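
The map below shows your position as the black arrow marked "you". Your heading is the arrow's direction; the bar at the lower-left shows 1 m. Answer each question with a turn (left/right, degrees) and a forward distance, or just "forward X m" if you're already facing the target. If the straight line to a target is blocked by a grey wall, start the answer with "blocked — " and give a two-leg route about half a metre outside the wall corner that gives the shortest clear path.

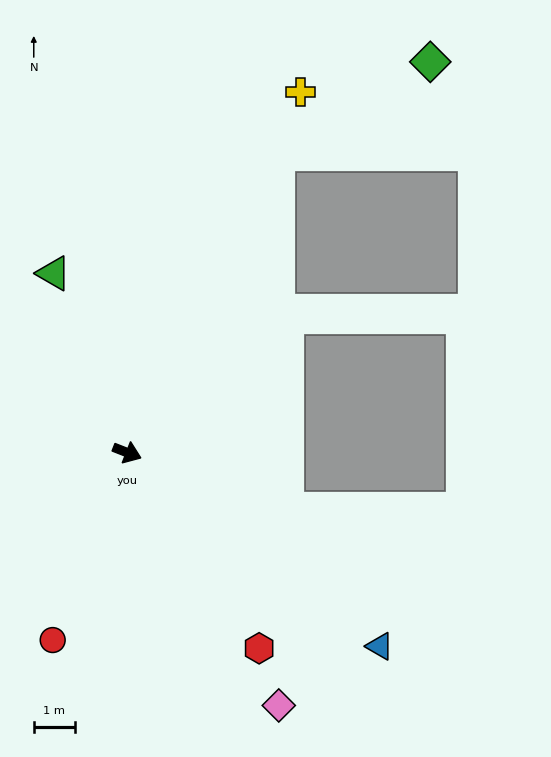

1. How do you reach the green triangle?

turn left 134°, forward 4.7 m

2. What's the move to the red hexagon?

turn right 35°, forward 5.8 m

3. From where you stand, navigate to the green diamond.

blocked — turn left 85°, forward 8.2 m, then turn right 33°, forward 4.3 m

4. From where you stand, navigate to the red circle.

turn right 90°, forward 4.9 m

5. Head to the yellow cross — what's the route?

turn left 86°, forward 9.8 m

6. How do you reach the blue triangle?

turn right 16°, forward 7.8 m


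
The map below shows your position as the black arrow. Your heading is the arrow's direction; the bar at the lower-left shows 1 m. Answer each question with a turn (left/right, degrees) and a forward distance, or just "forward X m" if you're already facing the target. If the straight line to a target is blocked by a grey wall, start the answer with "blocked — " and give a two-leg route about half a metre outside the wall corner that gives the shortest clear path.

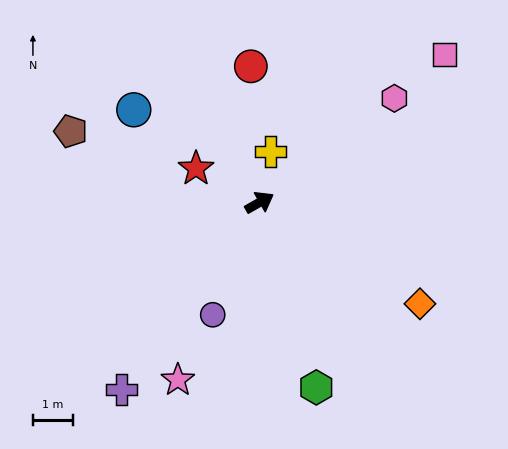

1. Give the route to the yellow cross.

turn left 48°, forward 1.3 m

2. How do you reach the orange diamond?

turn right 62°, forward 4.7 m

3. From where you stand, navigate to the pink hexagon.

turn left 8°, forward 4.3 m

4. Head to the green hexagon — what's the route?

turn right 103°, forward 4.8 m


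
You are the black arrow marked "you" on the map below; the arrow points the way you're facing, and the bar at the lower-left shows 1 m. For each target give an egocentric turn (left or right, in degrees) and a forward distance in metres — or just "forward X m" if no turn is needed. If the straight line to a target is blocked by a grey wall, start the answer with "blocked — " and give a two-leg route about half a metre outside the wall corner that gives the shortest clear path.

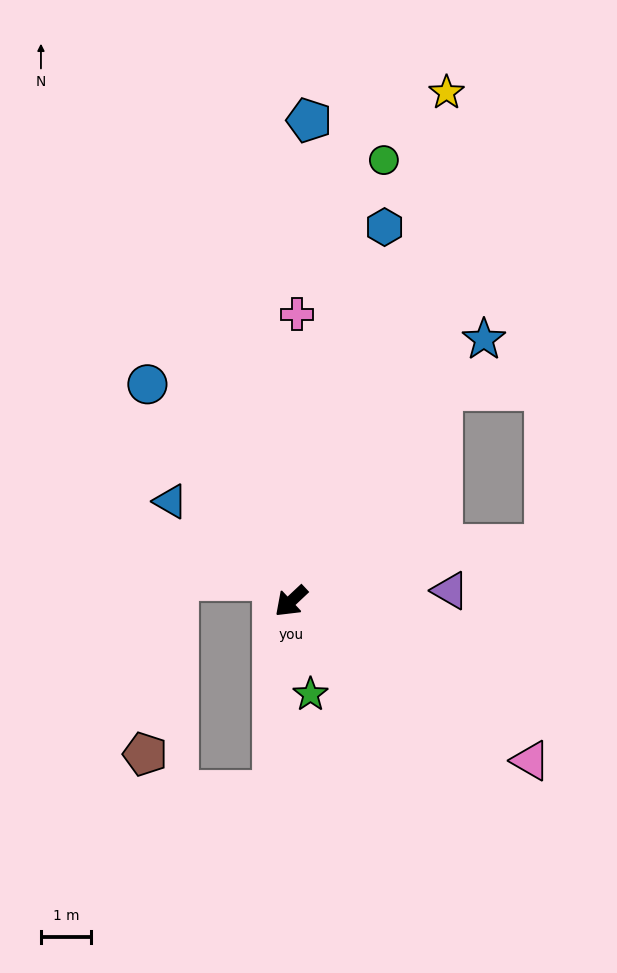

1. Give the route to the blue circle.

turn right 100°, forward 5.2 m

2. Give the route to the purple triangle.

turn left 141°, forward 3.2 m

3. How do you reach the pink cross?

turn right 134°, forward 5.7 m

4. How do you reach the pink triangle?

turn left 103°, forward 5.8 m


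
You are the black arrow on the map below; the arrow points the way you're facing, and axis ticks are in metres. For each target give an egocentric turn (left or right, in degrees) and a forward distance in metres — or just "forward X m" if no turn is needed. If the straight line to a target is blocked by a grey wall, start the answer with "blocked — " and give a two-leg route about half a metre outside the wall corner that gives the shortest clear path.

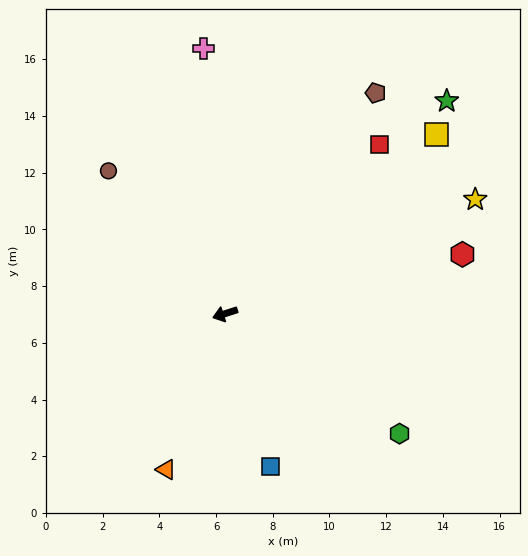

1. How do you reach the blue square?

turn left 89°, forward 5.6 m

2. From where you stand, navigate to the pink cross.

turn right 103°, forward 9.4 m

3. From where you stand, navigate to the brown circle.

turn right 69°, forward 6.5 m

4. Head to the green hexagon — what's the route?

turn left 128°, forward 7.5 m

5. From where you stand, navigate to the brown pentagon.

turn right 142°, forward 9.4 m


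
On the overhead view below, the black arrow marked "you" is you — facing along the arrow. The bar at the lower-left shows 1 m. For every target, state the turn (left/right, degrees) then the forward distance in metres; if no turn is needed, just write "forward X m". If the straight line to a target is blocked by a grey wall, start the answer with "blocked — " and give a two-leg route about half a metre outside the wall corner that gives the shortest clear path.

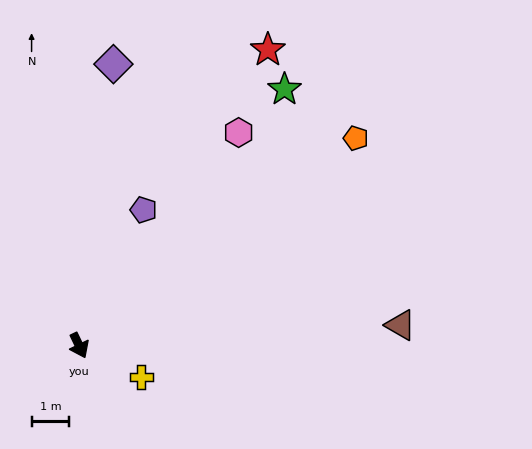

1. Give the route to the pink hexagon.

turn left 118°, forward 7.1 m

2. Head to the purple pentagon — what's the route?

turn left 129°, forward 4.0 m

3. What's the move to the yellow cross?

turn left 38°, forward 1.8 m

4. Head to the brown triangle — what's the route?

turn left 68°, forward 8.6 m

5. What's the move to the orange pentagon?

turn left 101°, forward 9.2 m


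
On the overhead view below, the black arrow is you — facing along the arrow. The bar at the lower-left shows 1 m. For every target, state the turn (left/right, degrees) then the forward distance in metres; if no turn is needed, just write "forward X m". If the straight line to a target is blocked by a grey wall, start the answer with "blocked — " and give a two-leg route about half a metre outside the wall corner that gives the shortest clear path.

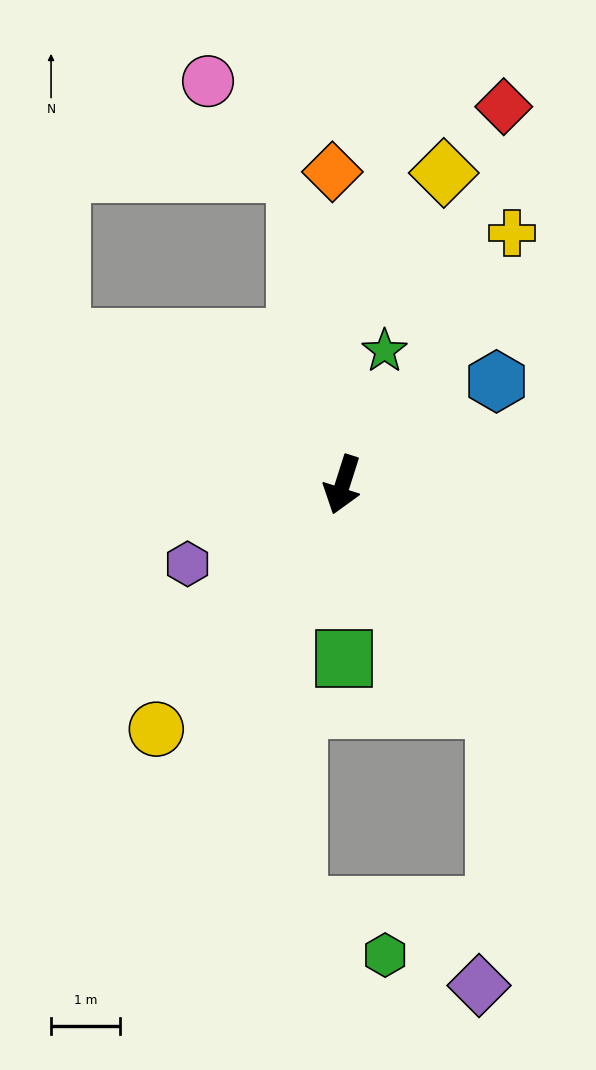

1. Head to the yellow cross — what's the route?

turn left 164°, forward 4.4 m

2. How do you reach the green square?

turn left 18°, forward 2.5 m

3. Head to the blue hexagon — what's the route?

turn left 142°, forward 2.7 m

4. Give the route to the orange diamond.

turn right 160°, forward 4.5 m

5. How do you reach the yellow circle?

turn right 20°, forward 4.5 m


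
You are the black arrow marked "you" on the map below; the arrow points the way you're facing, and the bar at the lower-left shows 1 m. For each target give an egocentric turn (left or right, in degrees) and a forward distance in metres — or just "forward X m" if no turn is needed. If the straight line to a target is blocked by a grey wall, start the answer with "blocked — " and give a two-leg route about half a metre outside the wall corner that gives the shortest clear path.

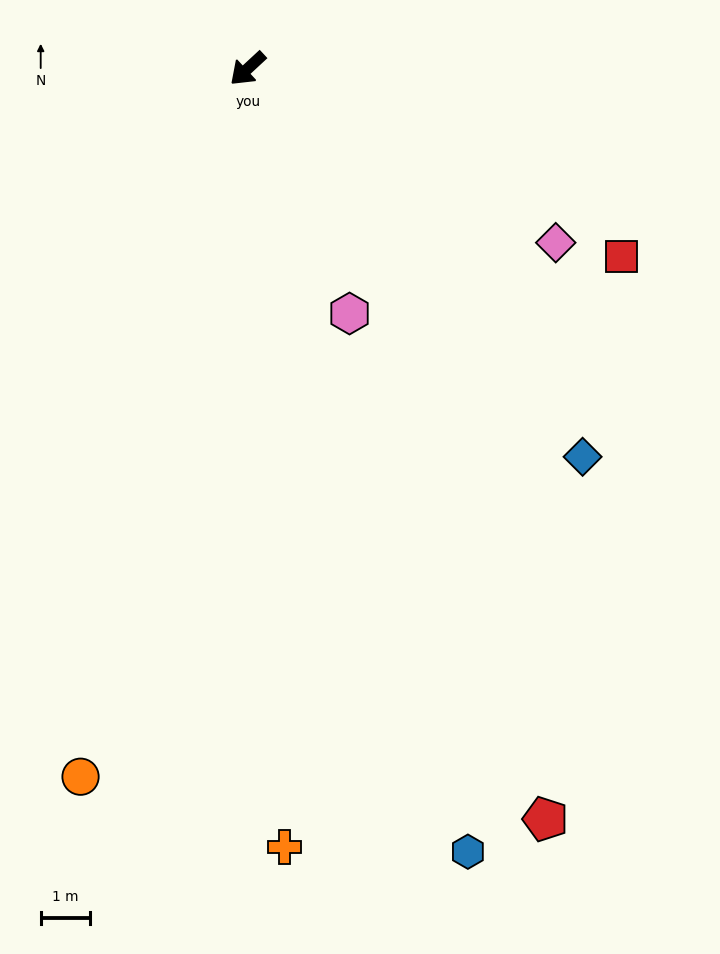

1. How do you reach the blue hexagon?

turn left 63°, forward 16.4 m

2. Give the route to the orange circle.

turn left 34°, forward 14.7 m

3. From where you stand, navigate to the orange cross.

turn left 50°, forward 15.7 m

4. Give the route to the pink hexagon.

turn left 70°, forward 5.4 m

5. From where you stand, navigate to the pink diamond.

turn left 108°, forward 7.1 m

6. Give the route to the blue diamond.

turn left 88°, forward 10.4 m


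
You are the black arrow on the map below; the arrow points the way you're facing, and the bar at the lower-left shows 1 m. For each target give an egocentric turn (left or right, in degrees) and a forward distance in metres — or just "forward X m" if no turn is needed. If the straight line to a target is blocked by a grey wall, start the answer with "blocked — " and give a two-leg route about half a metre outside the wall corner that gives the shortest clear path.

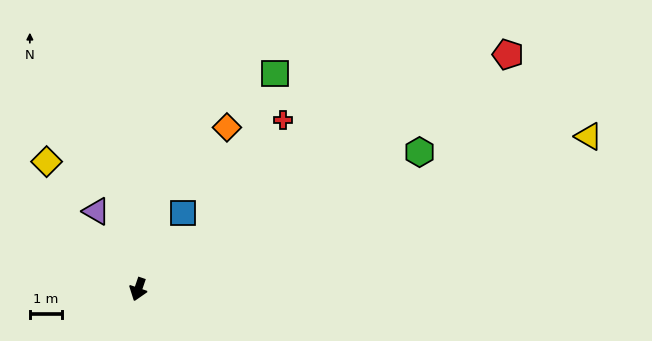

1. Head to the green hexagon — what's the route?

turn left 135°, forward 9.7 m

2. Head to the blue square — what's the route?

turn left 169°, forward 2.8 m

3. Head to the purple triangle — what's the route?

turn right 133°, forward 2.7 m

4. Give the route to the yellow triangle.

turn left 128°, forward 14.8 m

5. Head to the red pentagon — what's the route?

turn left 141°, forward 13.6 m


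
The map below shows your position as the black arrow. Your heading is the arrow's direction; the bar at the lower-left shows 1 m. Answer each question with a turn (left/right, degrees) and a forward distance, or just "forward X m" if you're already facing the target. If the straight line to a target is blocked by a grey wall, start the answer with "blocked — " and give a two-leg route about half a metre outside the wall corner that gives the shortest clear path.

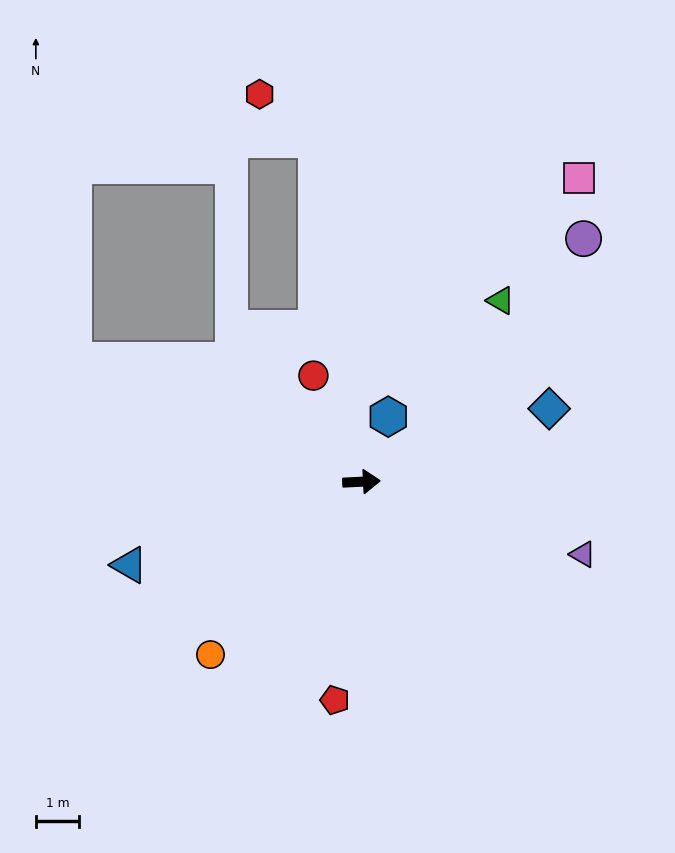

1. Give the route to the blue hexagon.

turn left 65°, forward 1.6 m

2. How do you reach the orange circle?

turn right 134°, forward 5.3 m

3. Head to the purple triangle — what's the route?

turn right 21°, forward 5.4 m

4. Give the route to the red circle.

turn left 111°, forward 2.7 m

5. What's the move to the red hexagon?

blocked — turn left 95°, forward 8.0 m, then turn left 44°, forward 1.7 m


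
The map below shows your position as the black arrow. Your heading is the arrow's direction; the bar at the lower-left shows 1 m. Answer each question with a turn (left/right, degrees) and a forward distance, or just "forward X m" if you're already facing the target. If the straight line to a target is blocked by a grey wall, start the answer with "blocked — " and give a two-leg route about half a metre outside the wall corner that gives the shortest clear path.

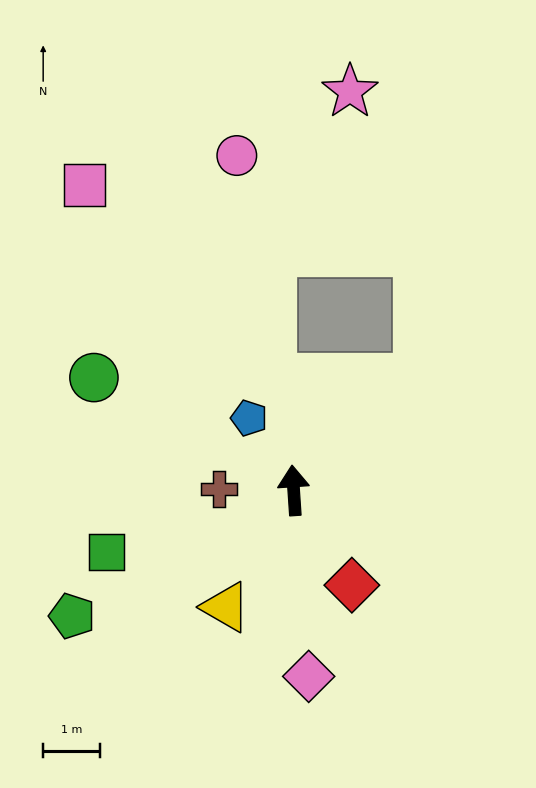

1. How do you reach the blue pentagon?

turn left 28°, forward 1.5 m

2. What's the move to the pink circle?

turn left 6°, forward 6.0 m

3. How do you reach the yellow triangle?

turn left 146°, forward 2.4 m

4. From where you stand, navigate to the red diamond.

turn right 152°, forward 2.0 m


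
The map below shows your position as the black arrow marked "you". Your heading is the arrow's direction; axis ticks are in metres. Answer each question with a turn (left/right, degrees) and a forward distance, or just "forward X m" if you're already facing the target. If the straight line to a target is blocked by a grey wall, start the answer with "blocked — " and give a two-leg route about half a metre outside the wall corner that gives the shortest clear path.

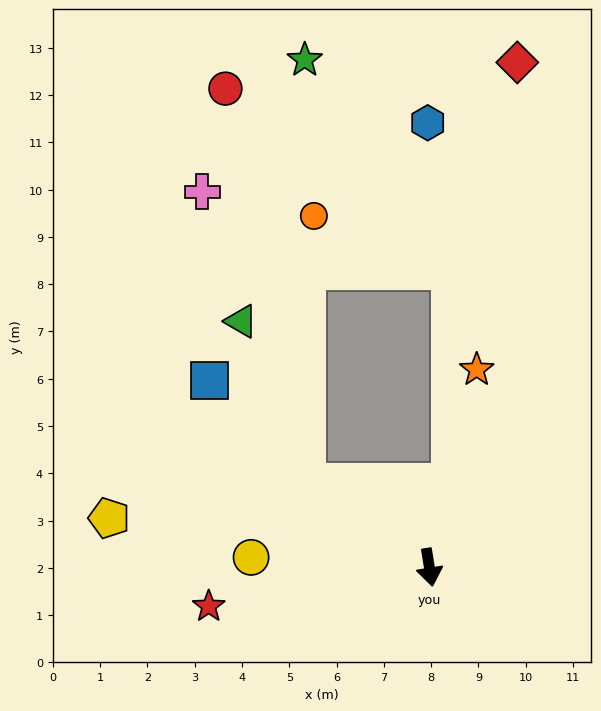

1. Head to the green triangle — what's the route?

blocked — turn right 133°, forward 3.2 m, then turn right 34°, forward 3.7 m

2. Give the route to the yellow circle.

turn right 102°, forward 3.8 m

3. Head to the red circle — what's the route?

blocked — turn right 133°, forward 3.2 m, then turn right 45°, forward 8.5 m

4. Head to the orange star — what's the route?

turn left 157°, forward 4.3 m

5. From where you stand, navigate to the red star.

turn right 89°, forward 4.7 m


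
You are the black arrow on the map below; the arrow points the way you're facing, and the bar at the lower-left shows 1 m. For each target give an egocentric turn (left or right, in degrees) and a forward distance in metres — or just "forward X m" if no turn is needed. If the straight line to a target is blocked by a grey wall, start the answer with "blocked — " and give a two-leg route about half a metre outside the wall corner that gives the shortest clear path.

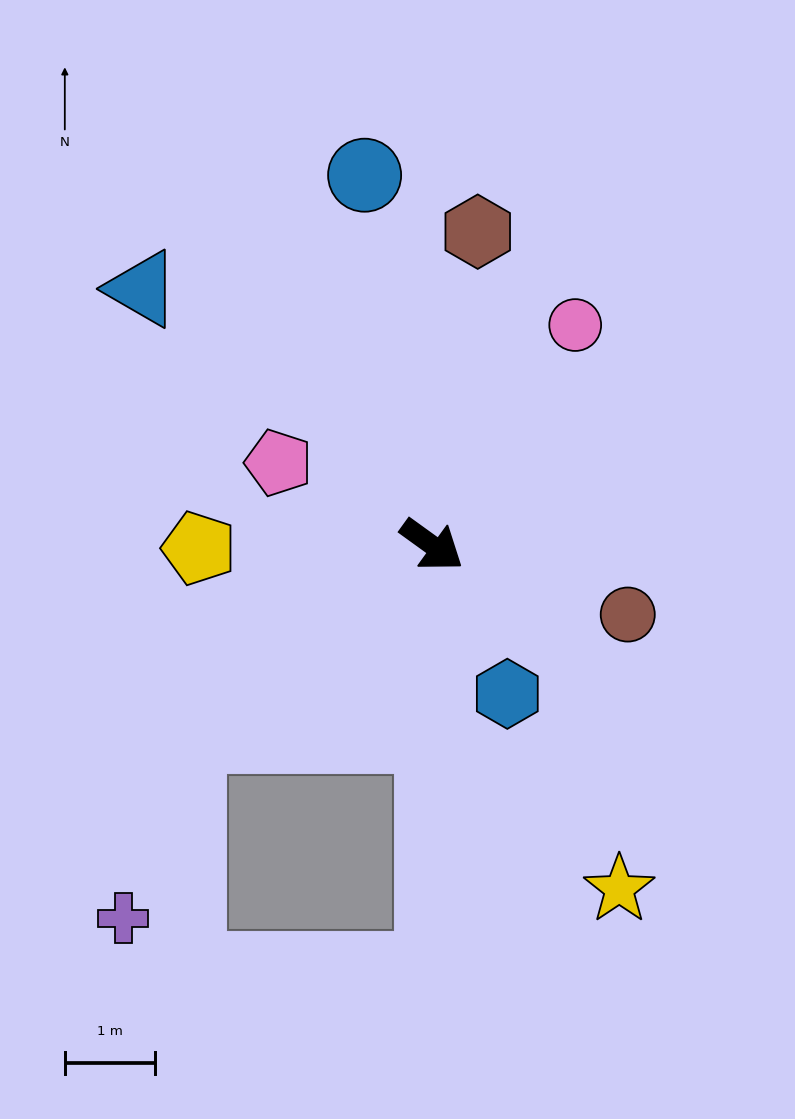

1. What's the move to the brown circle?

turn left 16°, forward 2.3 m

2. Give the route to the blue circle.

turn left 136°, forward 4.2 m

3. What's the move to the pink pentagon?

turn right 172°, forward 1.9 m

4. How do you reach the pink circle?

turn left 93°, forward 2.9 m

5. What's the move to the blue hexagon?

turn right 27°, forward 1.8 m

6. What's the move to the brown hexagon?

turn left 118°, forward 3.5 m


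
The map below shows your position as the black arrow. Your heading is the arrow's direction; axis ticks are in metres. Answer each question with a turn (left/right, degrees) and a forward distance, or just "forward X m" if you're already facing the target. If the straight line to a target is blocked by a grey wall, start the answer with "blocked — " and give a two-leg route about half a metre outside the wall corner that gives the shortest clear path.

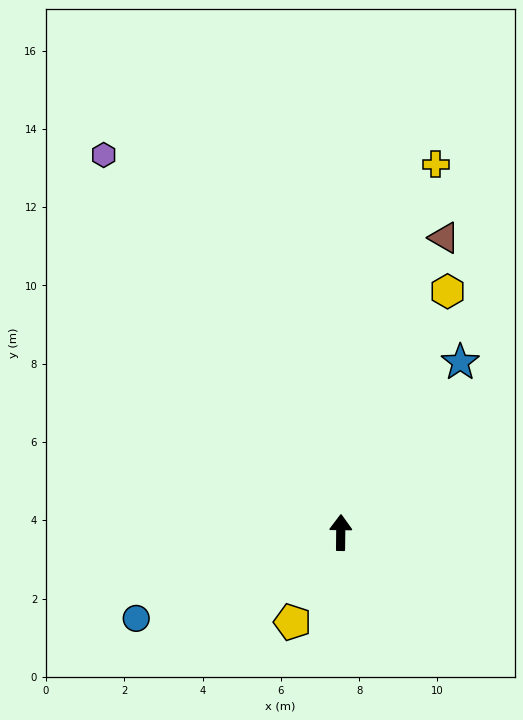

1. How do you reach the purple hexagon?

turn left 33°, forward 11.4 m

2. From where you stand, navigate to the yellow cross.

turn right 14°, forward 9.7 m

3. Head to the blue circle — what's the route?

turn left 113°, forward 5.7 m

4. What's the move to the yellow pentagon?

turn left 152°, forward 2.6 m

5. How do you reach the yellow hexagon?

turn right 23°, forward 6.7 m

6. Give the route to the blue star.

turn right 34°, forward 5.3 m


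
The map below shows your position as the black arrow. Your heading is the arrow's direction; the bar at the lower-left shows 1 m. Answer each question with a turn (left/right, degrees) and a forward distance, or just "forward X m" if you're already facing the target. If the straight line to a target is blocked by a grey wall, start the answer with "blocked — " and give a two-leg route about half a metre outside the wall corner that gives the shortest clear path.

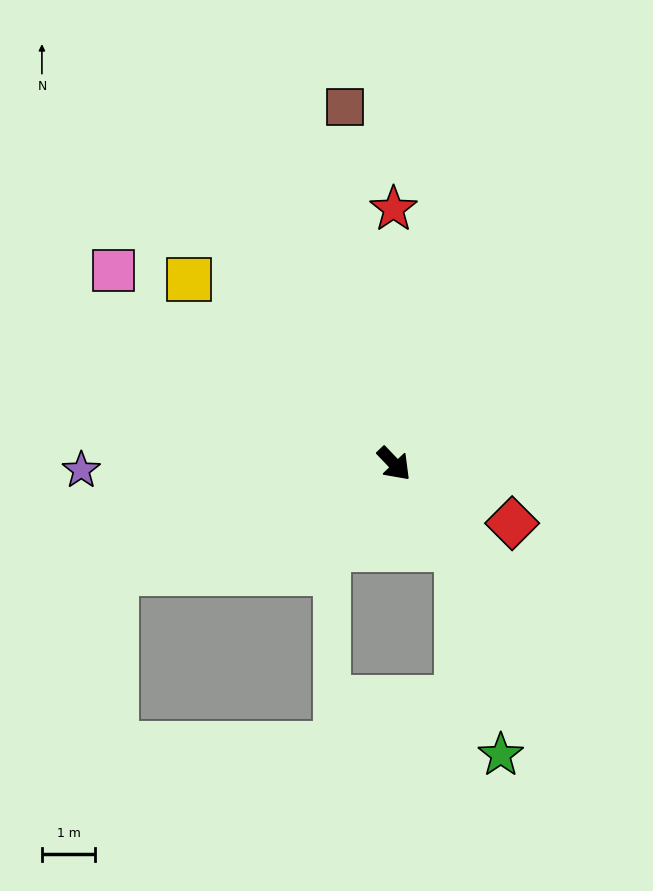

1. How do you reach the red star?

turn left 136°, forward 4.8 m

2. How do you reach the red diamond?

turn left 20°, forward 2.5 m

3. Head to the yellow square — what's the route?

turn right 176°, forward 5.2 m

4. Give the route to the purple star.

turn right 133°, forward 5.9 m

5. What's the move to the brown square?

turn left 144°, forward 6.8 m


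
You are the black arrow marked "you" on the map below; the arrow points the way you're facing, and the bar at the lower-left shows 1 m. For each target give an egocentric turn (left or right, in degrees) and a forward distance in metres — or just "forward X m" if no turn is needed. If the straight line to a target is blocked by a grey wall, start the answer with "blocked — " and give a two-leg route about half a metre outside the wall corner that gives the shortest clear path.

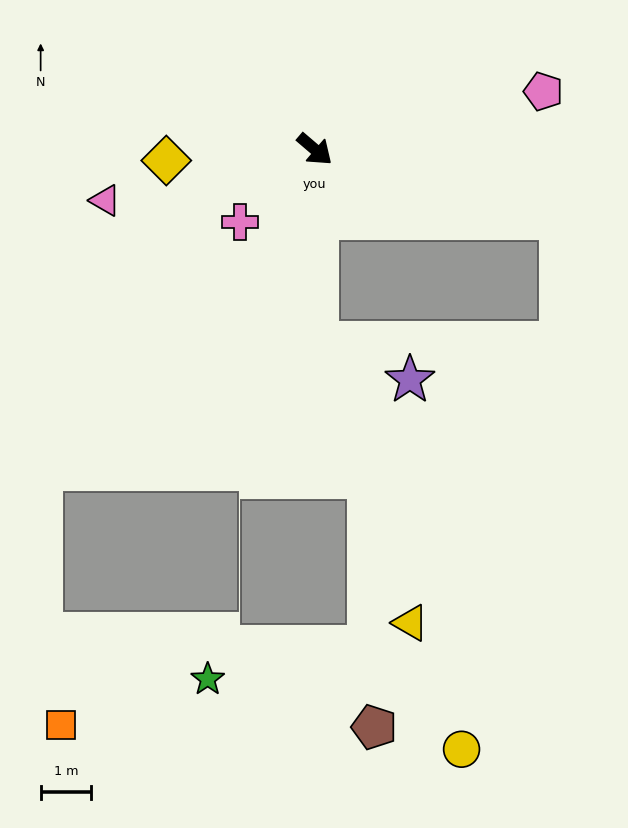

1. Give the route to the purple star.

blocked — turn right 49°, forward 3.8 m, then turn left 68°, forward 2.0 m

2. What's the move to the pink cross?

turn right 95°, forward 2.1 m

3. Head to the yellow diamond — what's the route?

turn right 135°, forward 2.9 m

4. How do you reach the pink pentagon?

turn left 55°, forward 4.6 m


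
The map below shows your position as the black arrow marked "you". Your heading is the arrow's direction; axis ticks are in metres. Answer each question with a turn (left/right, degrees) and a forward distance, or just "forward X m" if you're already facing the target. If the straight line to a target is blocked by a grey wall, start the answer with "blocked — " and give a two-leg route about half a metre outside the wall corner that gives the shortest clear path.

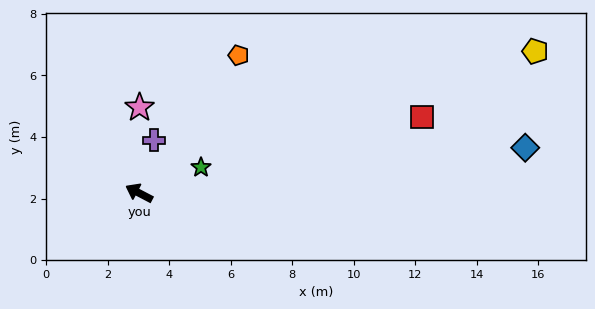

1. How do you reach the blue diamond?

turn right 146°, forward 12.6 m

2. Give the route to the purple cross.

turn right 78°, forward 1.8 m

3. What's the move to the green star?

turn right 130°, forward 2.2 m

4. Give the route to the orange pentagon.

turn right 98°, forward 5.5 m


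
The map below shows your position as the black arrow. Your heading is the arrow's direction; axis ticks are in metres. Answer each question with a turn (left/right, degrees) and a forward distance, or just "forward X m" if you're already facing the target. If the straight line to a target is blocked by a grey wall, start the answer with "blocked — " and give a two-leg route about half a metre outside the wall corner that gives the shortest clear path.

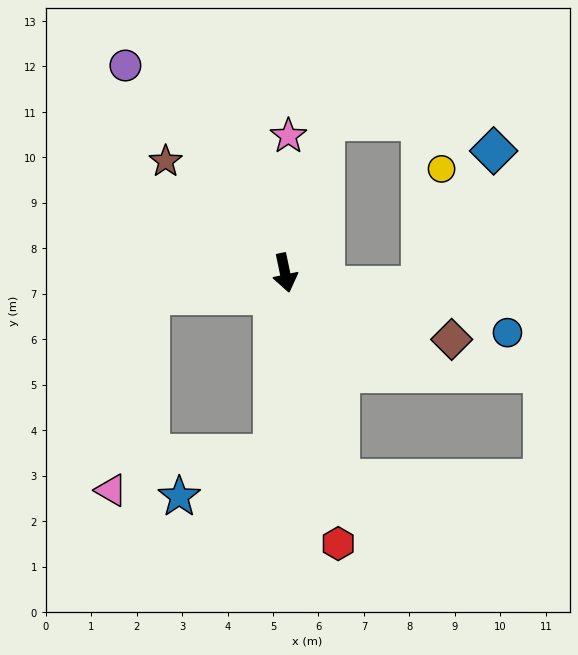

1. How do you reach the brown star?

turn right 145°, forward 3.6 m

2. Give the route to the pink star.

turn left 167°, forward 3.0 m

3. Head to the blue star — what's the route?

blocked — turn right 16°, forward 4.0 m, then turn right 61°, forward 2.3 m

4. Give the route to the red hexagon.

forward 6.1 m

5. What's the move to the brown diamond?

turn left 56°, forward 3.9 m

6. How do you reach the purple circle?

turn right 154°, forward 5.8 m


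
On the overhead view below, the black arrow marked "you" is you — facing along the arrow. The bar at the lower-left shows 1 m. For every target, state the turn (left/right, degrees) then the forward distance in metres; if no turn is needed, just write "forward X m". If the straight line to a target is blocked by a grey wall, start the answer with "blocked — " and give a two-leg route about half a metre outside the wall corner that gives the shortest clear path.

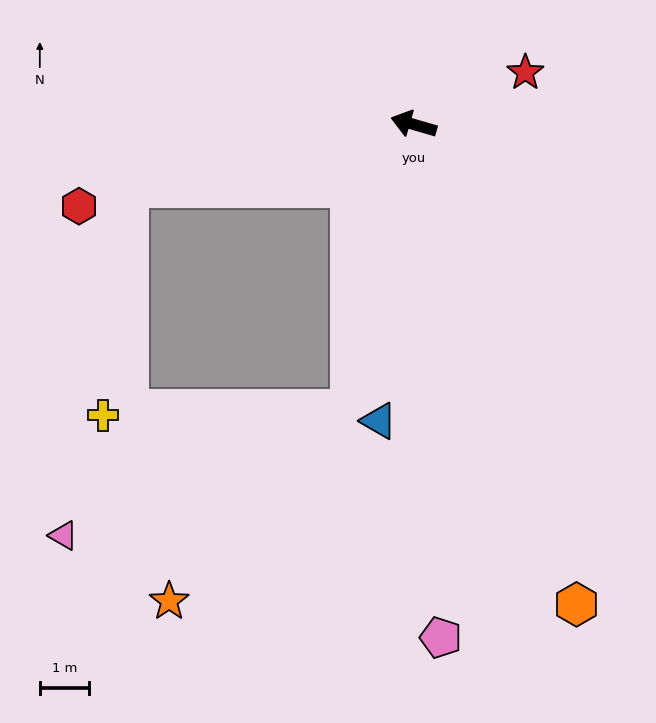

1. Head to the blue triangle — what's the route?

turn left 99°, forward 6.1 m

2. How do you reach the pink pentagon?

turn left 109°, forward 10.5 m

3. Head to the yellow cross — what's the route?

blocked — turn left 29°, forward 6.0 m, then turn left 71°, forward 4.7 m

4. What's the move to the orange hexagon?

turn left 125°, forward 10.4 m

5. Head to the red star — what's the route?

turn right 139°, forward 2.5 m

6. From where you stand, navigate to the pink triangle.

blocked — turn left 94°, forward 6.0 m, then turn right 54°, forward 6.4 m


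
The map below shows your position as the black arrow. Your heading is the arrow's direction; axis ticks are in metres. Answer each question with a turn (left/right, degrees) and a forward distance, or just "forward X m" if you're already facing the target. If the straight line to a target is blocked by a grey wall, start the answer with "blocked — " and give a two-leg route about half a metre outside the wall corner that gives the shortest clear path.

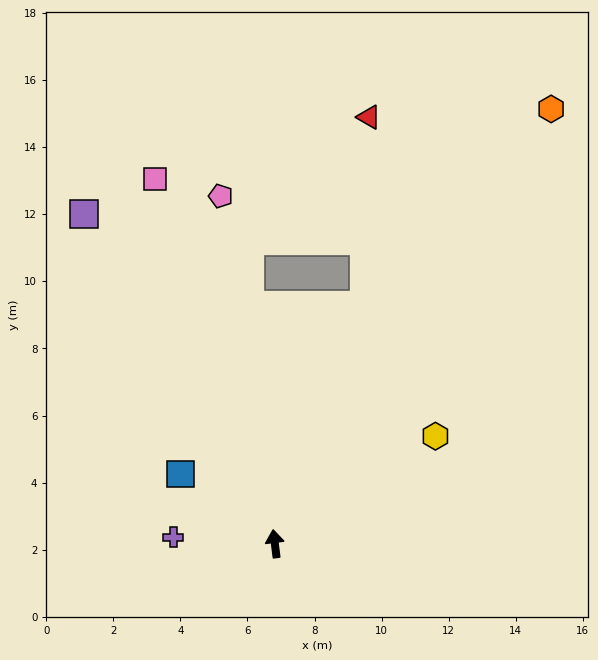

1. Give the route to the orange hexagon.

turn right 40°, forward 15.4 m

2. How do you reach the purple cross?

turn left 79°, forward 3.0 m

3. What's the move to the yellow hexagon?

turn right 63°, forward 5.8 m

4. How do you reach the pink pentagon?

forward 10.5 m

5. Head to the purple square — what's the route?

turn left 23°, forward 11.4 m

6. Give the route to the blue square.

turn left 46°, forward 3.5 m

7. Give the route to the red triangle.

blocked — turn right 28°, forward 7.6 m, then turn left 19°, forward 5.6 m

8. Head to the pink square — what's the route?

turn left 11°, forward 11.4 m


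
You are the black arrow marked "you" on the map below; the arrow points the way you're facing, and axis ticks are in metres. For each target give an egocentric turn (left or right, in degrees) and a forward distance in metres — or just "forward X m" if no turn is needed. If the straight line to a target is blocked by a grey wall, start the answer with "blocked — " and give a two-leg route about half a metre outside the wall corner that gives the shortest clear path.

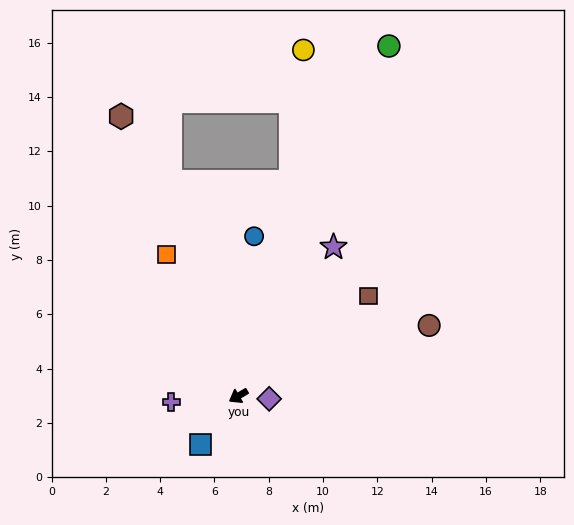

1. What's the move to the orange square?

turn right 93°, forward 5.8 m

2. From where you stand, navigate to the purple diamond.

turn left 144°, forward 1.1 m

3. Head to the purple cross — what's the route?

turn right 25°, forward 2.5 m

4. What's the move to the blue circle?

turn right 126°, forward 5.9 m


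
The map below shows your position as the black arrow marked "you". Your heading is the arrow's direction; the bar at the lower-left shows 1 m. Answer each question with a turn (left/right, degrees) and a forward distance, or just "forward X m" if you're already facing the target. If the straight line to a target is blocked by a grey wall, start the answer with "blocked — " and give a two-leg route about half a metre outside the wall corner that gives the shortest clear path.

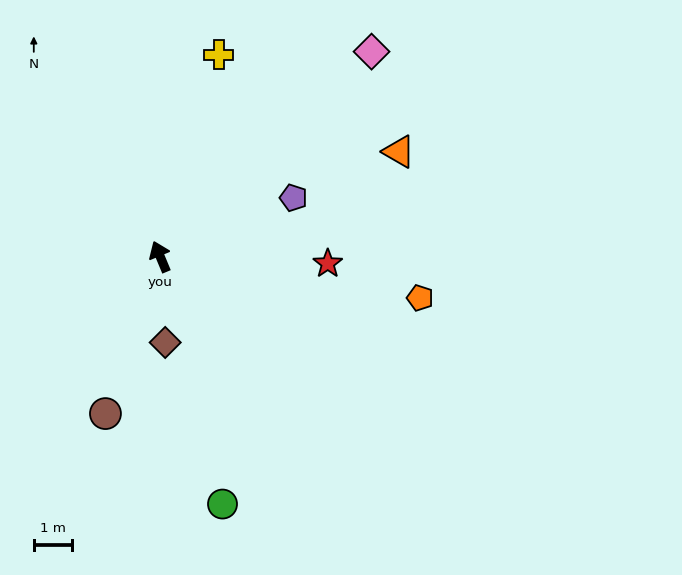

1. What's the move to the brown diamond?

turn left 161°, forward 2.2 m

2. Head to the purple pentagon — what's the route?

turn right 89°, forward 3.8 m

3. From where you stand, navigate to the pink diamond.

turn right 68°, forward 7.7 m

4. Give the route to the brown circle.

turn left 138°, forward 4.3 m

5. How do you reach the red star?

turn right 115°, forward 4.4 m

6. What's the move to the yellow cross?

turn right 39°, forward 5.5 m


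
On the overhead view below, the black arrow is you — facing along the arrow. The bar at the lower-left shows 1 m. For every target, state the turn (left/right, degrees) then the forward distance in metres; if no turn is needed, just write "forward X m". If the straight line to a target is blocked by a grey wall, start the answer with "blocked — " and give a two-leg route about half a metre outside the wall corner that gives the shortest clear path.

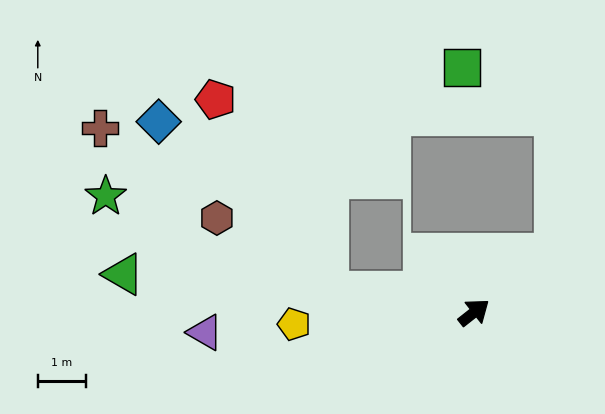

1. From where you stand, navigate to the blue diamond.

blocked — turn left 134°, forward 3.0 m, then turn right 37°, forward 5.0 m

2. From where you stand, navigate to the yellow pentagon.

turn left 145°, forward 3.7 m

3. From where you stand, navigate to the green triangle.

turn left 136°, forward 7.3 m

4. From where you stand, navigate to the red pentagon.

blocked — turn left 134°, forward 3.0 m, then turn right 52°, forward 4.6 m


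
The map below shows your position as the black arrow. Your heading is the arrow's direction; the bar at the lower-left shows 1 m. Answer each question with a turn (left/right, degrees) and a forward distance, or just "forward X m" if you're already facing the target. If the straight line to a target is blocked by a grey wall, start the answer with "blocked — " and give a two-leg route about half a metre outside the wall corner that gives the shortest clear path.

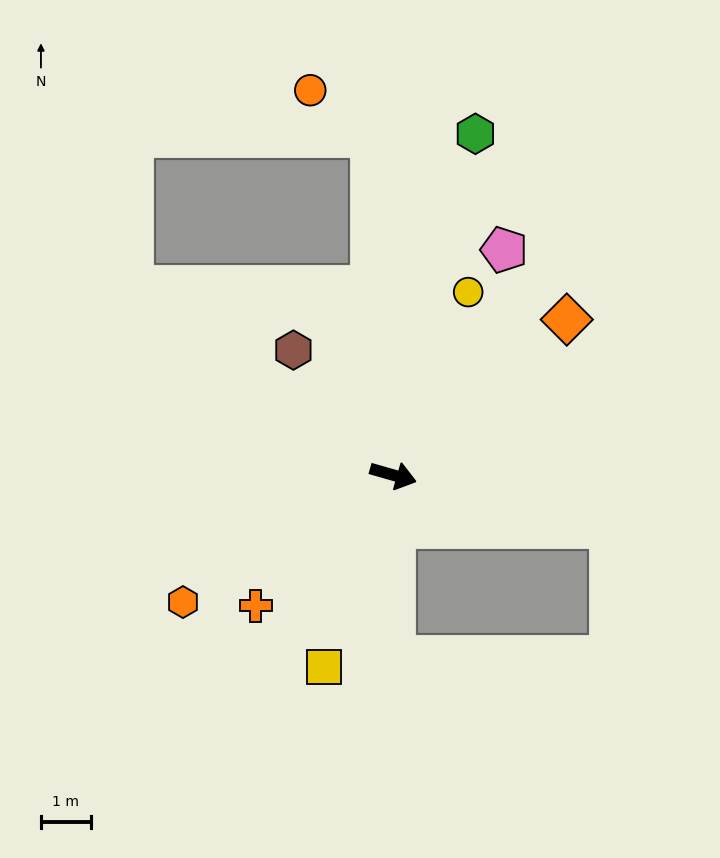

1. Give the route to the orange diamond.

turn left 58°, forward 4.7 m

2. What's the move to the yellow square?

turn right 94°, forward 4.1 m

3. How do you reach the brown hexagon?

turn left 145°, forward 3.2 m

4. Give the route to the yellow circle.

turn left 84°, forward 4.0 m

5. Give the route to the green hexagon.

turn left 92°, forward 7.1 m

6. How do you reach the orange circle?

blocked — turn left 110°, forward 6.8 m, then turn left 48°, forward 1.5 m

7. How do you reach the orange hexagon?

turn right 133°, forward 4.9 m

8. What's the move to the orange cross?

turn right 120°, forward 3.8 m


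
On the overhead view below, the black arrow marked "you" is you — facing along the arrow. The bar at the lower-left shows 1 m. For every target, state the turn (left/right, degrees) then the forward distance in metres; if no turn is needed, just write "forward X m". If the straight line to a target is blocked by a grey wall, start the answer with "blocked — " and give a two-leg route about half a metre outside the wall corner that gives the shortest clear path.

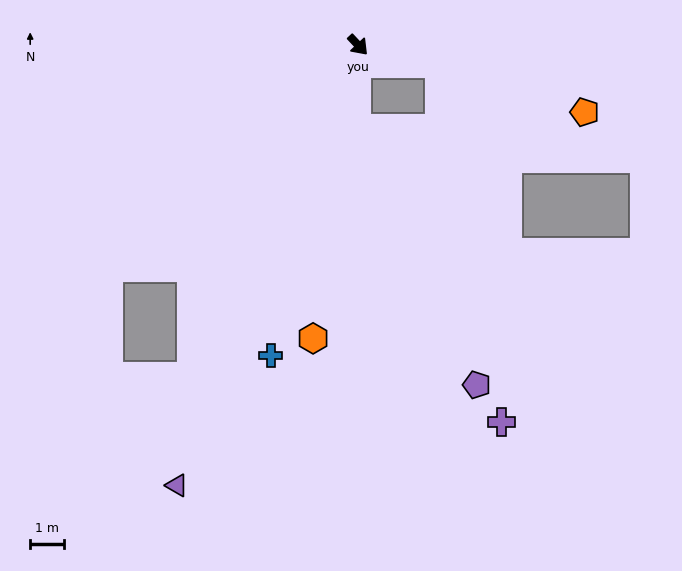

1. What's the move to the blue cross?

turn right 59°, forward 9.6 m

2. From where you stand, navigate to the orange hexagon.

turn right 52°, forward 8.8 m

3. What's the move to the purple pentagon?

blocked — turn right 44°, forward 2.5 m, then turn left 26°, forward 8.4 m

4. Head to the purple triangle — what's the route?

turn right 65°, forward 14.1 m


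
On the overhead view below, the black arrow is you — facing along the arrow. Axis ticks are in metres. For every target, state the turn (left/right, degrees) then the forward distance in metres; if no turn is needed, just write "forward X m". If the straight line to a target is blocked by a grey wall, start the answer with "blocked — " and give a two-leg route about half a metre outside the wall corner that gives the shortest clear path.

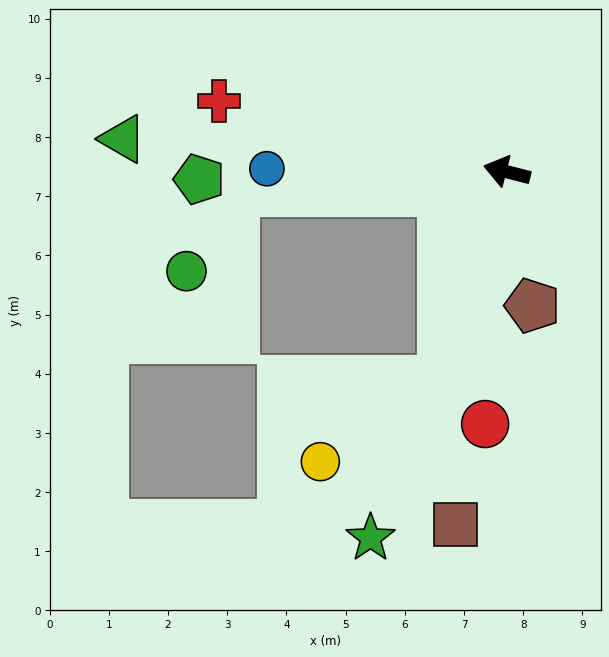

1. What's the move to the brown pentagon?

turn left 115°, forward 2.3 m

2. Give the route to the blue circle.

turn left 13°, forward 4.1 m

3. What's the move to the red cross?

forward 5.0 m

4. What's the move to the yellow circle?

blocked — turn left 87°, forward 3.7 m, then turn right 39°, forward 2.5 m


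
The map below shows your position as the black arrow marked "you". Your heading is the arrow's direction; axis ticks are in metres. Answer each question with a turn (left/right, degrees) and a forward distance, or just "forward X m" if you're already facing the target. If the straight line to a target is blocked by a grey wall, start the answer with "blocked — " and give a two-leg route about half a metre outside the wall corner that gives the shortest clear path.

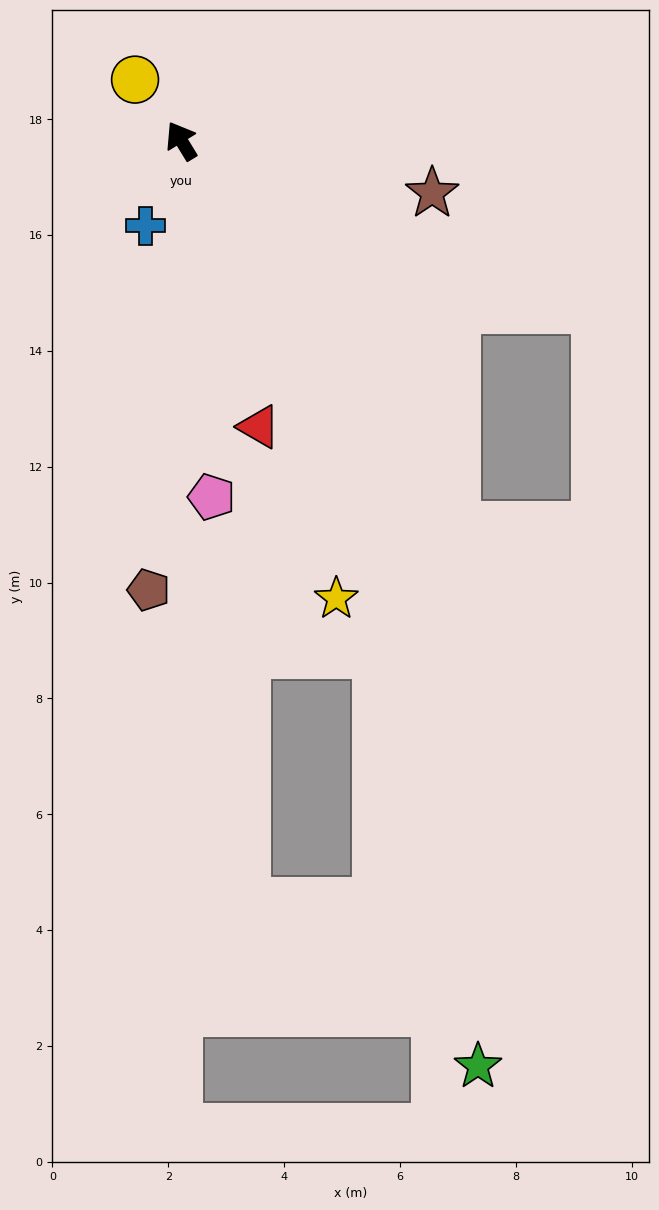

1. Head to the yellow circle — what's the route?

turn left 6°, forward 1.3 m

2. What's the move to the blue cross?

turn left 126°, forward 1.6 m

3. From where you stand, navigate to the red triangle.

turn left 164°, forward 5.1 m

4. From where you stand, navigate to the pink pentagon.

turn left 153°, forward 6.2 m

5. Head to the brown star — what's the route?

turn right 133°, forward 4.4 m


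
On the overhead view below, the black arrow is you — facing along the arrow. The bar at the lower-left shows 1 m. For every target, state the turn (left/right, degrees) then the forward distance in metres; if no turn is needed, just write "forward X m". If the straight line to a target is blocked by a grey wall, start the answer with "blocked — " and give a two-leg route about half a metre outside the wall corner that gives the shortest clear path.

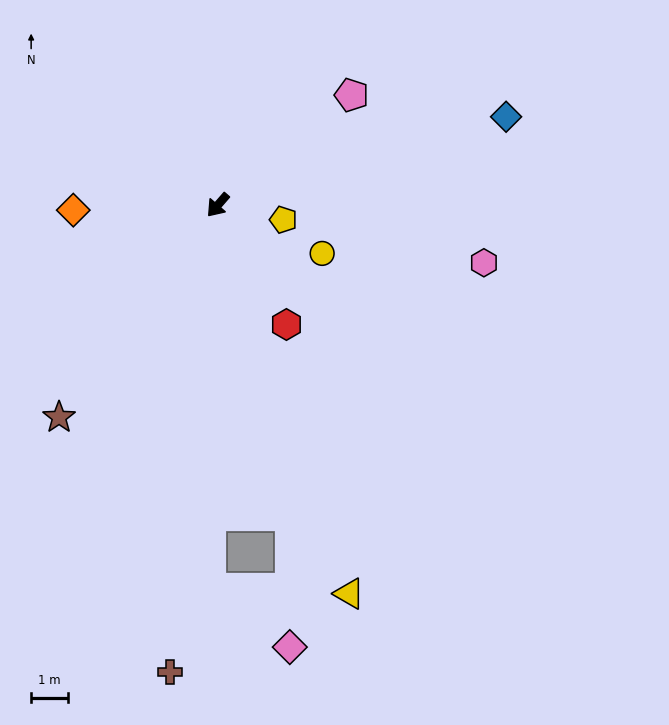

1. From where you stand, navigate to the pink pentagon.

turn left 170°, forward 4.8 m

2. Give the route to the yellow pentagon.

turn left 118°, forward 1.8 m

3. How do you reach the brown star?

turn left 4°, forward 7.3 m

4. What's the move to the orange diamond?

turn right 47°, forward 4.0 m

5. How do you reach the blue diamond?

turn left 148°, forward 8.3 m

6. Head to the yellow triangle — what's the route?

turn left 60°, forward 11.3 m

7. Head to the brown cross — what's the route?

turn left 35°, forward 12.9 m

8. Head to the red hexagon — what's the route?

turn left 71°, forward 3.8 m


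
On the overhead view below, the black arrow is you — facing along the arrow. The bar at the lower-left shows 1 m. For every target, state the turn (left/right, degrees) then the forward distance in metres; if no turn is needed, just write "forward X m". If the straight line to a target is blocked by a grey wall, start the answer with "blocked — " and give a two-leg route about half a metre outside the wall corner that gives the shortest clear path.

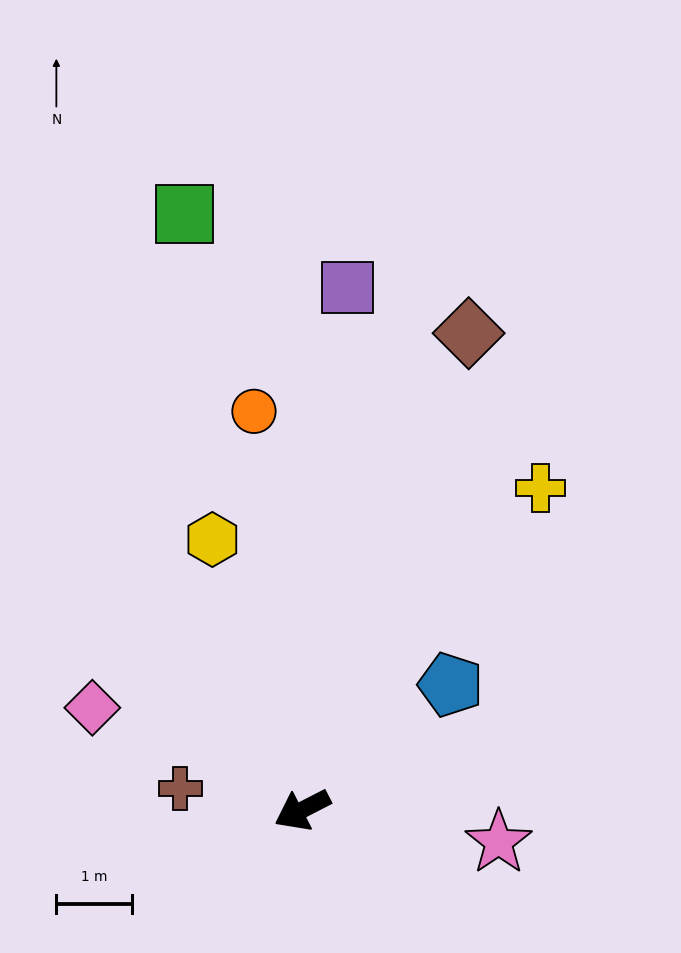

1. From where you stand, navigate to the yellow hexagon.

turn right 99°, forward 3.8 m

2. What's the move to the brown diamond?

turn right 136°, forward 6.7 m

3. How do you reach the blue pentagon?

turn right 167°, forward 2.6 m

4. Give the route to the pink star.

turn left 144°, forward 2.6 m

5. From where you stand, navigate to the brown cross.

turn right 37°, forward 1.6 m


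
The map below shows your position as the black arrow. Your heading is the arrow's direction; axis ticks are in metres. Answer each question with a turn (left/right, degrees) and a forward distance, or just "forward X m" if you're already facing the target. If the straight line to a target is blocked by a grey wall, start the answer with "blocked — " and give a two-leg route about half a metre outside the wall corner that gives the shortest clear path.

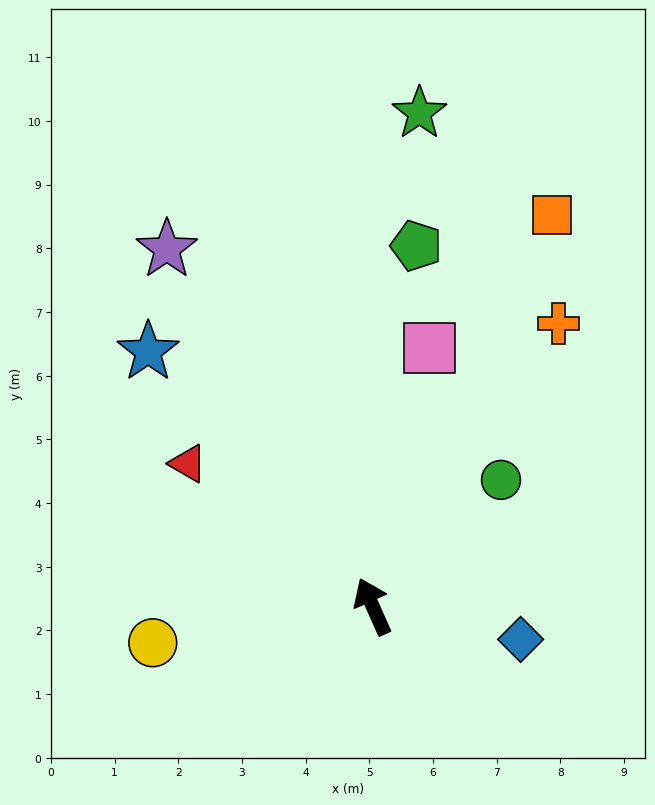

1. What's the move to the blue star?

turn left 17°, forward 5.3 m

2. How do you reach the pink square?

turn right 36°, forward 4.2 m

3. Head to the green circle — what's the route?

turn right 69°, forward 2.8 m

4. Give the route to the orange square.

turn right 49°, forward 6.8 m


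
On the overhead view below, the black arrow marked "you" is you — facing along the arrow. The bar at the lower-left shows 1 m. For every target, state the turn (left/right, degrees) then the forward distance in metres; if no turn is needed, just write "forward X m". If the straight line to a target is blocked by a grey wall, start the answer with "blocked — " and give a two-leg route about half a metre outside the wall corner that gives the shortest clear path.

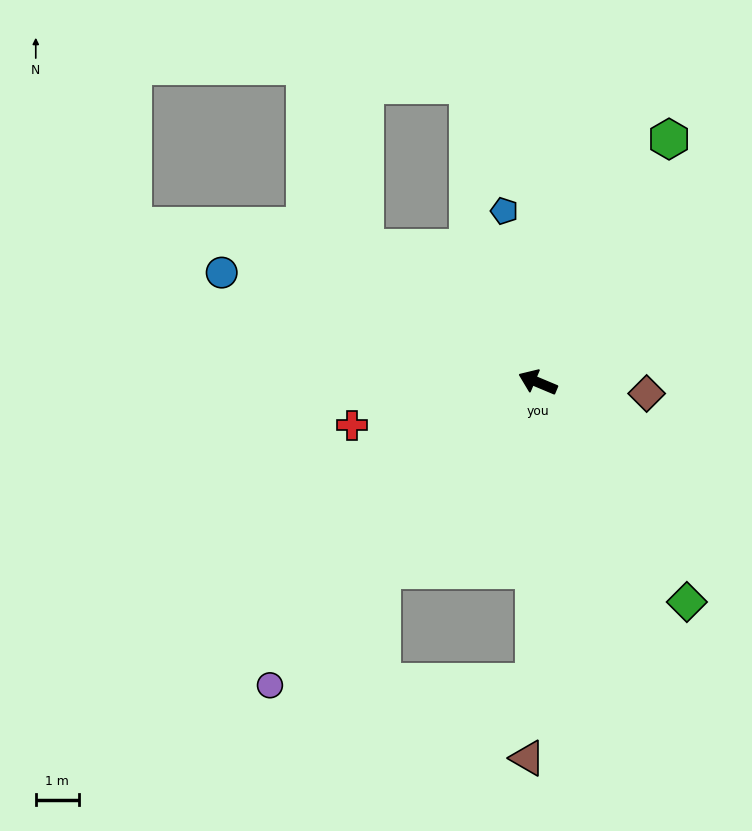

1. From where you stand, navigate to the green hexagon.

turn right 96°, forward 6.4 m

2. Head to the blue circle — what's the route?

turn left 4°, forward 7.8 m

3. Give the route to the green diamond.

turn left 147°, forward 6.2 m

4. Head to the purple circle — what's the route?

turn left 71°, forward 9.4 m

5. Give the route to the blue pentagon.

turn right 56°, forward 4.1 m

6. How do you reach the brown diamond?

turn right 163°, forward 2.5 m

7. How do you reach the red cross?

turn left 36°, forward 4.4 m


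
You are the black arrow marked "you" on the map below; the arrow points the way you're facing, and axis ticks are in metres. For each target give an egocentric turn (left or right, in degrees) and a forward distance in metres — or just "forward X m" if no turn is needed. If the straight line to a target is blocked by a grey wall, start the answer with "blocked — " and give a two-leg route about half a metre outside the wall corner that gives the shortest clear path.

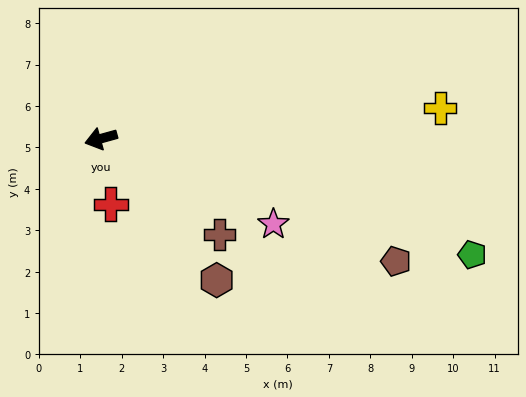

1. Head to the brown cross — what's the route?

turn left 126°, forward 3.7 m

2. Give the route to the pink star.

turn left 138°, forward 4.6 m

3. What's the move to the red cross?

turn left 83°, forward 1.6 m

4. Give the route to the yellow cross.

turn left 170°, forward 8.2 m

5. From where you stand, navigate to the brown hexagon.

turn left 114°, forward 4.4 m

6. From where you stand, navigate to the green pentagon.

turn left 147°, forward 9.4 m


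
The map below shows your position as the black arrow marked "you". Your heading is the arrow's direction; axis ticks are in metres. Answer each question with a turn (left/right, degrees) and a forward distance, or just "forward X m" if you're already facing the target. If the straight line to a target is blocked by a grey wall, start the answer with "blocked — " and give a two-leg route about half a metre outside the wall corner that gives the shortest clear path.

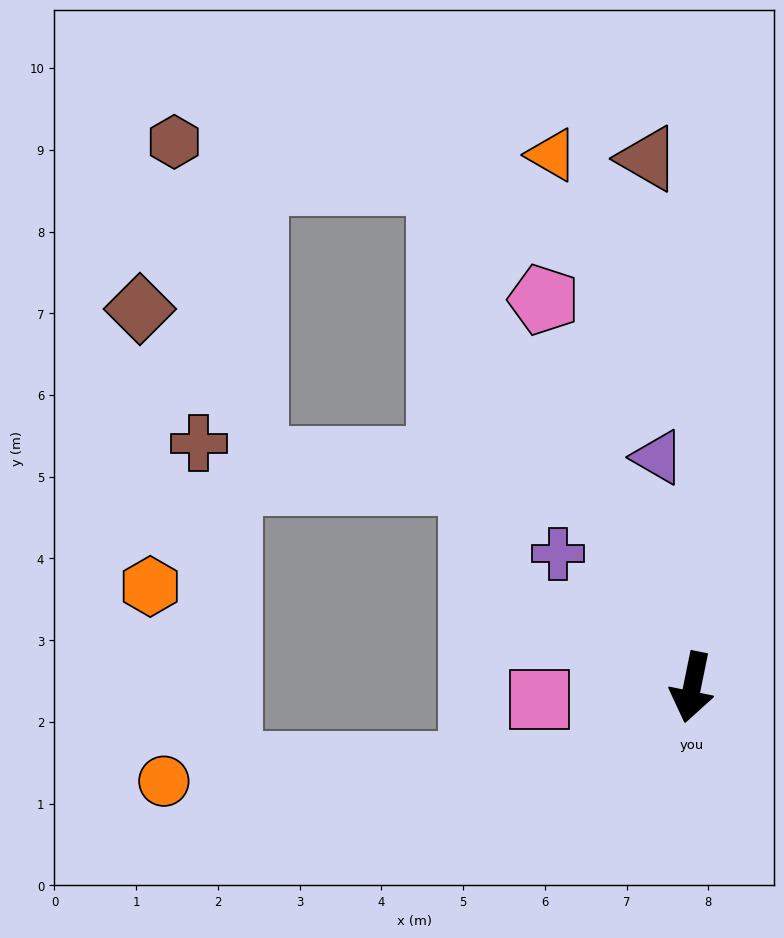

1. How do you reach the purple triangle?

turn right 160°, forward 2.8 m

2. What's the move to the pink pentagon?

turn right 148°, forward 5.1 m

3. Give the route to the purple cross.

turn right 123°, forward 2.3 m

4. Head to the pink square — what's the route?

turn right 74°, forward 1.9 m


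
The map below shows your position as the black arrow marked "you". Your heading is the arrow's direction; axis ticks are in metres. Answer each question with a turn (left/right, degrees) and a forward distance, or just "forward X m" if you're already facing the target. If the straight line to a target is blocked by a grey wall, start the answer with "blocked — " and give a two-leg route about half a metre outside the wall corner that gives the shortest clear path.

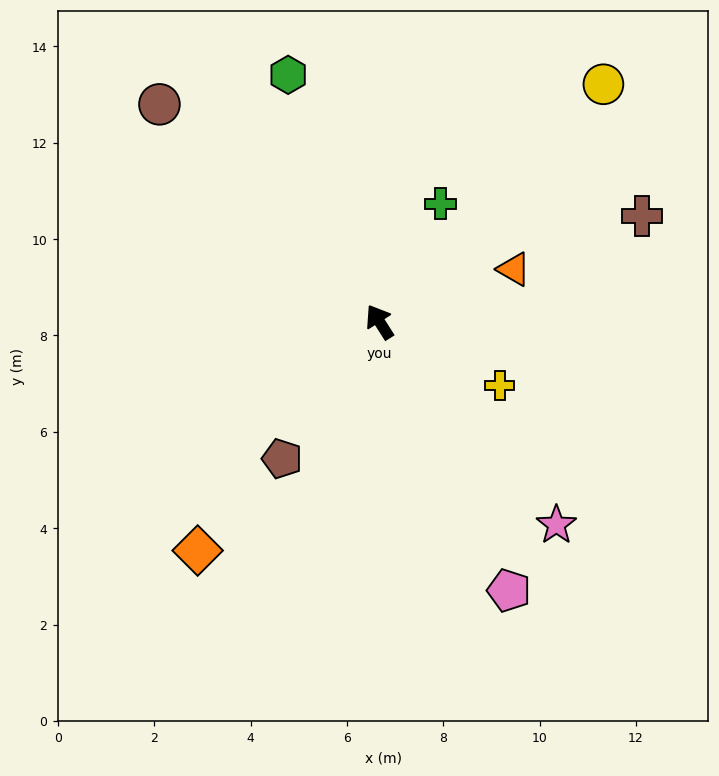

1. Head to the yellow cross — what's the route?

turn right 150°, forward 2.8 m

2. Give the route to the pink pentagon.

turn left 173°, forward 6.2 m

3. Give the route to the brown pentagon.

turn left 112°, forward 3.5 m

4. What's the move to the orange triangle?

turn right 101°, forward 3.0 m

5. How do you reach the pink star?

turn right 171°, forward 5.6 m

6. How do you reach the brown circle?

turn left 13°, forward 6.4 m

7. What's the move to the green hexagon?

turn right 12°, forward 5.5 m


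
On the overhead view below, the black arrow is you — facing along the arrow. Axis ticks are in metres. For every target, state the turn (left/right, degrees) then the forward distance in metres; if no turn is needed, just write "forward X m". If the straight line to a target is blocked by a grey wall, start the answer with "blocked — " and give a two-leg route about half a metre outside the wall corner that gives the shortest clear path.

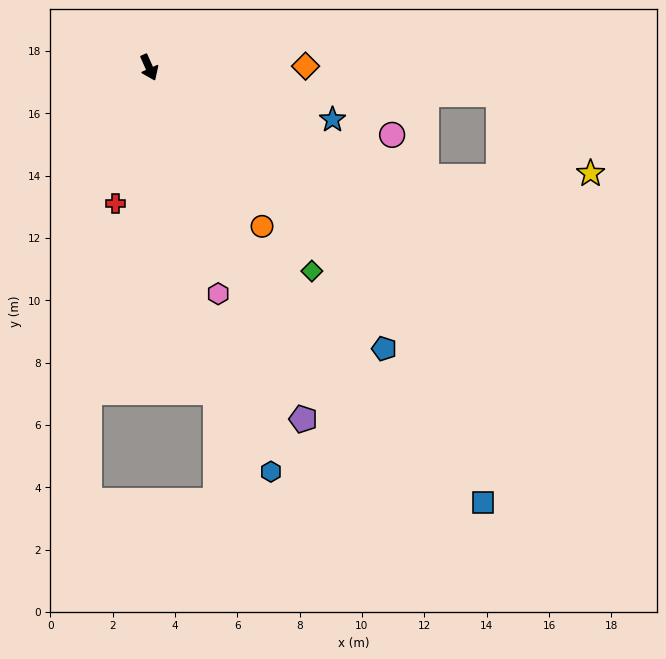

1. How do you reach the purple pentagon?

forward 12.3 m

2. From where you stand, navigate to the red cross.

turn right 38°, forward 4.5 m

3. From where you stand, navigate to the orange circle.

turn left 11°, forward 6.3 m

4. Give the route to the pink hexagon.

turn right 7°, forward 7.6 m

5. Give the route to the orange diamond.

turn left 66°, forward 5.0 m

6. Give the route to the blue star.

turn left 50°, forward 6.1 m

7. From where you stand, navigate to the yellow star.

blocked — turn left 44°, forward 9.5 m, then turn left 23°, forward 5.3 m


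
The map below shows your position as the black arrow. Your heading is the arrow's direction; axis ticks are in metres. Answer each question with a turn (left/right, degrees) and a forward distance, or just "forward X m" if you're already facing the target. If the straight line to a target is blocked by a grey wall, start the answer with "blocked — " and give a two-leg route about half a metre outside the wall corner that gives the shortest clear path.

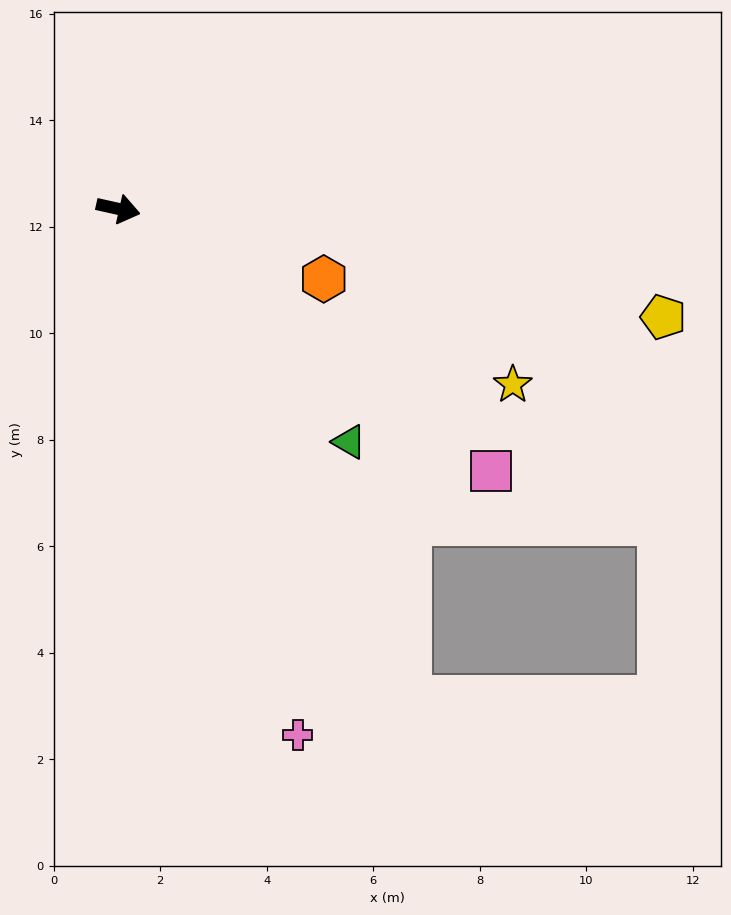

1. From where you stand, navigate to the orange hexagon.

turn right 6°, forward 4.1 m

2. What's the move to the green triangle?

turn right 33°, forward 6.2 m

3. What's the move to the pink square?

turn right 23°, forward 8.5 m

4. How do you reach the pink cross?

turn right 59°, forward 10.4 m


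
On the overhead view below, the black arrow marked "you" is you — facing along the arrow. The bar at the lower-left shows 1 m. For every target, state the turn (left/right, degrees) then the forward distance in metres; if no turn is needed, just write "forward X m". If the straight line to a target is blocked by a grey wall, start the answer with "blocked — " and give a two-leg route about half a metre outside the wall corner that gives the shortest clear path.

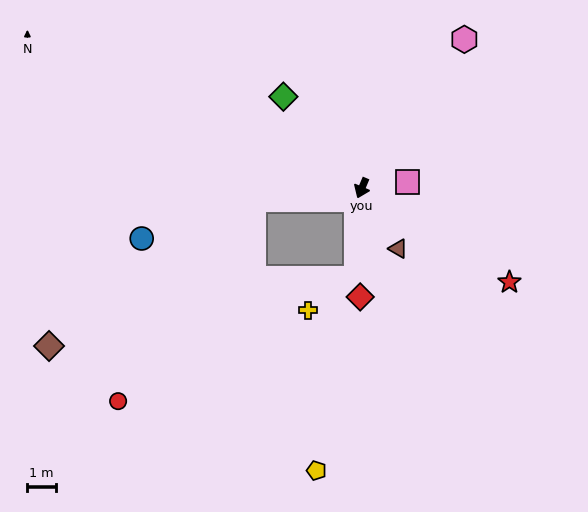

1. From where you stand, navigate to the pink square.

turn left 120°, forward 1.6 m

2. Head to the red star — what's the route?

turn left 80°, forward 6.1 m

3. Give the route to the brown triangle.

turn left 54°, forward 2.5 m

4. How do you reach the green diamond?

turn right 116°, forward 4.2 m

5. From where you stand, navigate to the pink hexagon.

turn left 168°, forward 6.3 m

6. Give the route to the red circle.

blocked — turn right 60°, forward 3.8 m, then turn left 49°, forward 8.4 m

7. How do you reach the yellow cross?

blocked — turn left 19°, forward 3.1 m, then turn right 51°, forward 2.0 m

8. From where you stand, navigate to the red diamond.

turn left 22°, forward 3.8 m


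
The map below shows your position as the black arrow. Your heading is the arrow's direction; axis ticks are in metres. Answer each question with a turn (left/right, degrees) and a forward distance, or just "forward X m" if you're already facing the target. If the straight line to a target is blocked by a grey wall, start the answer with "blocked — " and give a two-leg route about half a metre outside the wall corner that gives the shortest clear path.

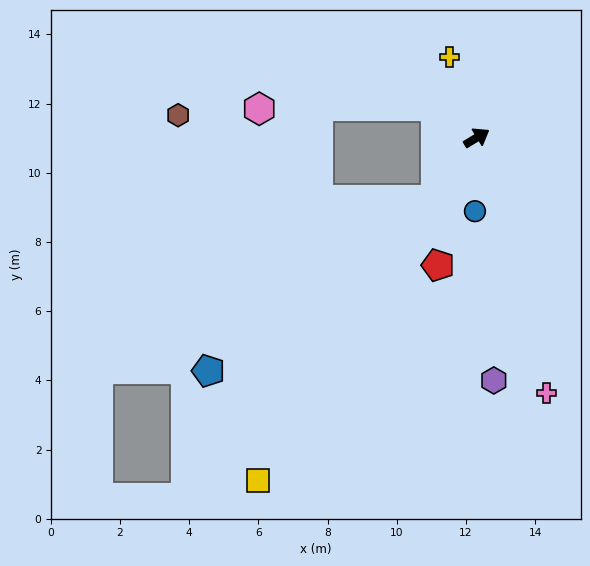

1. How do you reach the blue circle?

turn right 123°, forward 2.1 m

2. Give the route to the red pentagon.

turn right 138°, forward 3.8 m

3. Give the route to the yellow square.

turn right 154°, forward 11.8 m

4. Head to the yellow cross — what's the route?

turn left 77°, forward 2.5 m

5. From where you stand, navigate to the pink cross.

turn right 106°, forward 7.6 m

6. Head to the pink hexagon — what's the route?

blocked — turn left 111°, forward 1.5 m, then turn left 38°, forward 5.1 m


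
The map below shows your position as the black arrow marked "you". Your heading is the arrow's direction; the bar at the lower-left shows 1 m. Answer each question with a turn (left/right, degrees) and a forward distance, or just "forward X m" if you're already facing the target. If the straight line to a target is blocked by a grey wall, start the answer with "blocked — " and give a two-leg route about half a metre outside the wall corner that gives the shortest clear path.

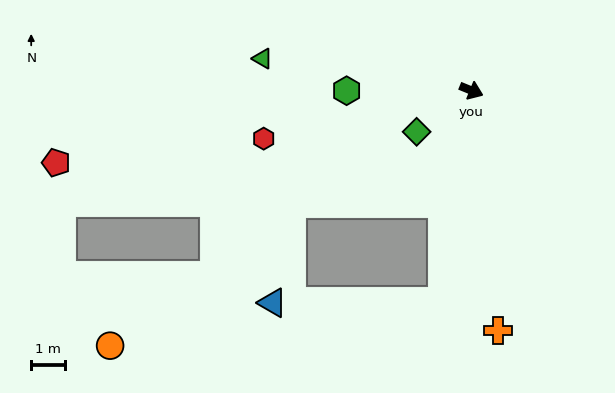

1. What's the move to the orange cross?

turn right 61°, forward 7.1 m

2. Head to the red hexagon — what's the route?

turn right 145°, forward 6.3 m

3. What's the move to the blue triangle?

blocked — turn right 76°, forward 6.3 m, then turn right 81°, forward 5.0 m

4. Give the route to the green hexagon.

turn right 158°, forward 3.7 m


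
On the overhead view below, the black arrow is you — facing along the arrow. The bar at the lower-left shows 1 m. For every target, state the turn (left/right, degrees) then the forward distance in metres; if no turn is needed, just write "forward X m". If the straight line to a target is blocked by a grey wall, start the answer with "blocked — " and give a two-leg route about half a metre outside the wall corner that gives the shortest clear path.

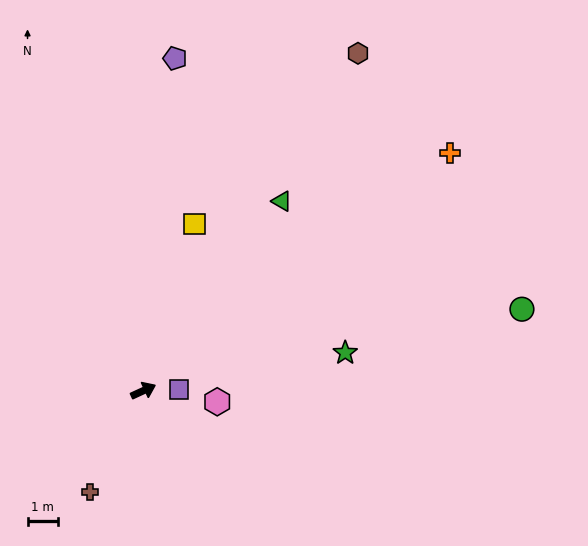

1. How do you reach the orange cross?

turn left 13°, forward 12.9 m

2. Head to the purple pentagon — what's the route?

turn left 60°, forward 11.1 m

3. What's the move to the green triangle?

turn left 29°, forward 7.8 m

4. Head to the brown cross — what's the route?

turn right 142°, forward 3.8 m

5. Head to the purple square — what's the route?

turn right 23°, forward 1.2 m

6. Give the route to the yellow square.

turn left 48°, forward 5.8 m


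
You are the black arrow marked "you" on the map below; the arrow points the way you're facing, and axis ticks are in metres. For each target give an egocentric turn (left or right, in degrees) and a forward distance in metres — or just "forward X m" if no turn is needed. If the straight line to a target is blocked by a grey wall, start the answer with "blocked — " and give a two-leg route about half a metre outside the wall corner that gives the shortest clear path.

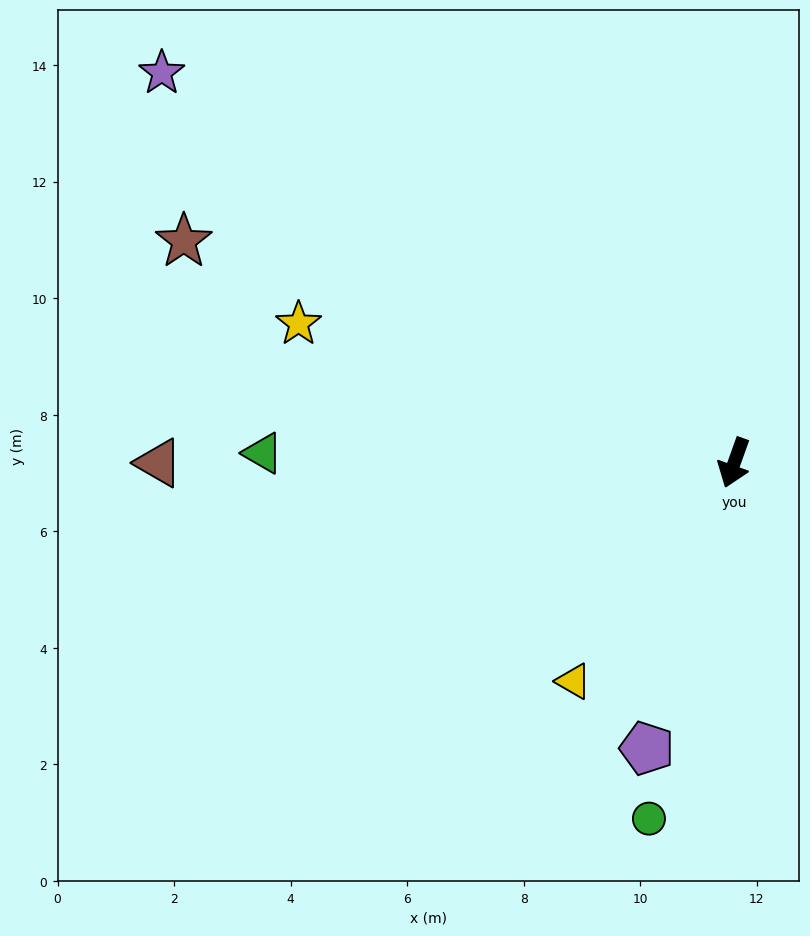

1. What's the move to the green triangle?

turn right 71°, forward 8.1 m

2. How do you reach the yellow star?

turn right 88°, forward 7.8 m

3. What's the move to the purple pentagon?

turn left 3°, forward 5.1 m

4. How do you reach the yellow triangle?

turn right 17°, forward 4.7 m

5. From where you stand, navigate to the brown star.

turn right 92°, forward 10.2 m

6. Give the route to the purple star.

turn right 105°, forward 11.9 m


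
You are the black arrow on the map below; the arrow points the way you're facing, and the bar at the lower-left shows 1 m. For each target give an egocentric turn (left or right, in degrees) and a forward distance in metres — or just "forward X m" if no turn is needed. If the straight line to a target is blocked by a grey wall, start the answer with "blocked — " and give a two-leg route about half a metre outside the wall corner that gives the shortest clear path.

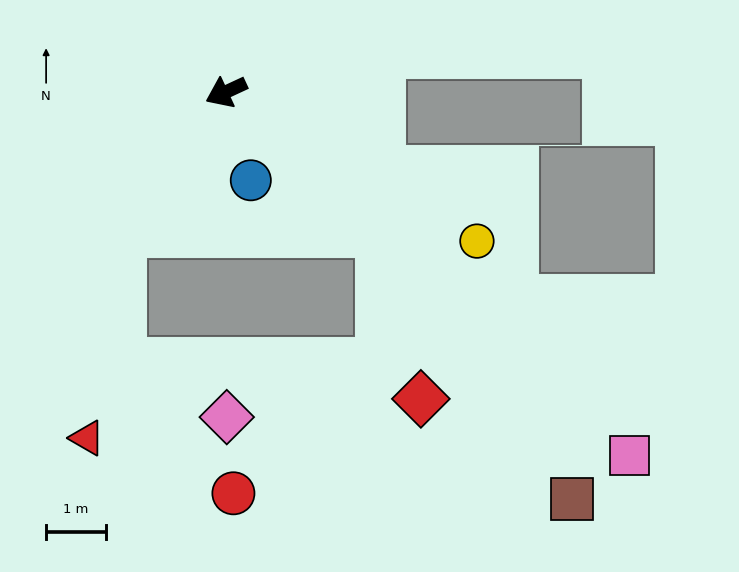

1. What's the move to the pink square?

turn left 113°, forward 9.1 m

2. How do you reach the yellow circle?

turn left 124°, forward 4.9 m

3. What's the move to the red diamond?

blocked — turn left 113°, forward 3.5 m, then turn right 34°, forward 2.9 m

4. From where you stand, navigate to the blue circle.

turn left 81°, forward 1.5 m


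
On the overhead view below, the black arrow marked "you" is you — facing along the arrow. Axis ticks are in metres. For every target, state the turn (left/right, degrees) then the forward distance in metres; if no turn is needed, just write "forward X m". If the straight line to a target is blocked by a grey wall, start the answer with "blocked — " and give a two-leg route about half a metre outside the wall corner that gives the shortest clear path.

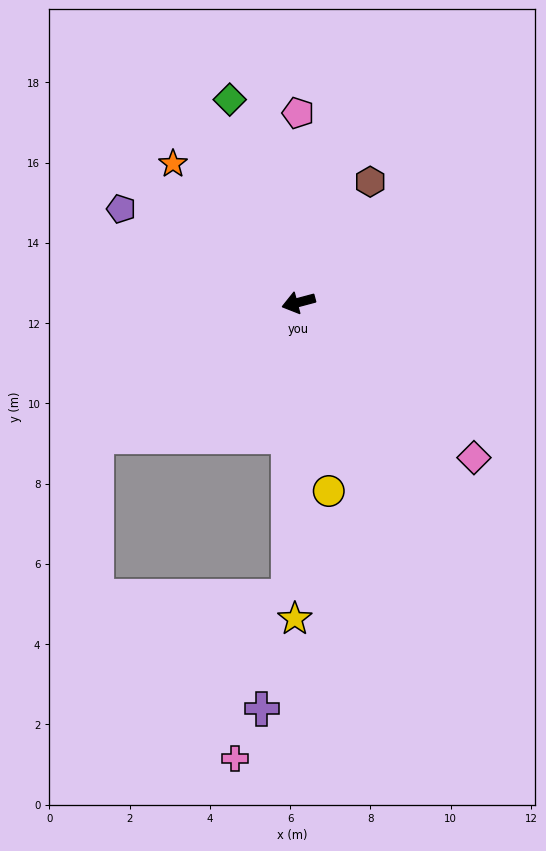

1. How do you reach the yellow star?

turn left 74°, forward 7.9 m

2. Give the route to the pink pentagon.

turn right 105°, forward 4.7 m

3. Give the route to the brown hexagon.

turn right 136°, forward 3.5 m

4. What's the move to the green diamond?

turn right 86°, forward 5.3 m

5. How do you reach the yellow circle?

turn left 84°, forward 4.8 m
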